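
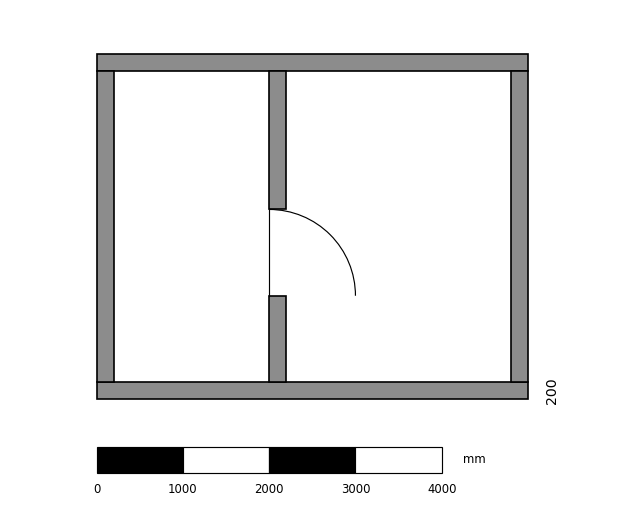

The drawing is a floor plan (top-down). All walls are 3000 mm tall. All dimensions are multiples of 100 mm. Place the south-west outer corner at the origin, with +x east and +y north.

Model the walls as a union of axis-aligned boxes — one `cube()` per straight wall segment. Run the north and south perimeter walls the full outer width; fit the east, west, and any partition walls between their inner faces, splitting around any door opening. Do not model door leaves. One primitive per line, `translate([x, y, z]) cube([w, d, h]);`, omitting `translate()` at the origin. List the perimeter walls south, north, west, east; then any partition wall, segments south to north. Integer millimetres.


cube([5000, 200, 3000]);
translate([0, 3800, 0]) cube([5000, 200, 3000]);
translate([0, 200, 0]) cube([200, 3600, 3000]);
translate([4800, 200, 0]) cube([200, 3600, 3000]);
translate([2000, 200, 0]) cube([200, 1000, 3000]);
translate([2000, 2200, 0]) cube([200, 1600, 3000]);


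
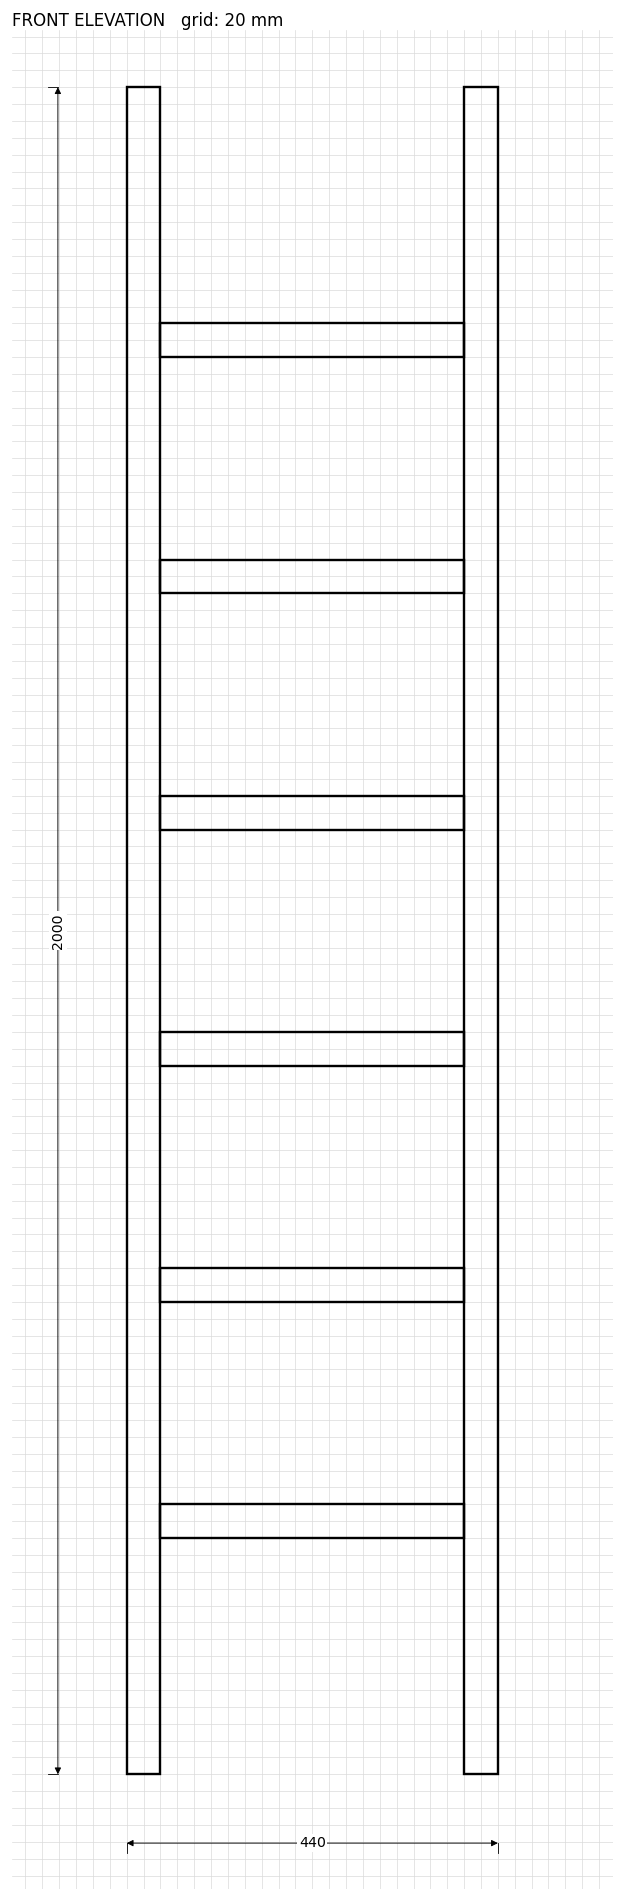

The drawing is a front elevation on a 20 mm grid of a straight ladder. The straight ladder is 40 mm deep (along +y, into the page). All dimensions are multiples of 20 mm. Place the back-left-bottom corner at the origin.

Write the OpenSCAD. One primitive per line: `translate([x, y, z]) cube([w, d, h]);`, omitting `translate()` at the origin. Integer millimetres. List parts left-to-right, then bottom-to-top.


cube([40, 40, 2000]);
translate([40, 0, 280]) cube([360, 40, 40]);
translate([40, 0, 560]) cube([360, 40, 40]);
translate([40, 0, 840]) cube([360, 40, 40]);
translate([40, 0, 1120]) cube([360, 40, 40]);
translate([40, 0, 1400]) cube([360, 40, 40]);
translate([40, 0, 1680]) cube([360, 40, 40]);
translate([400, 0, 0]) cube([40, 40, 2000]);


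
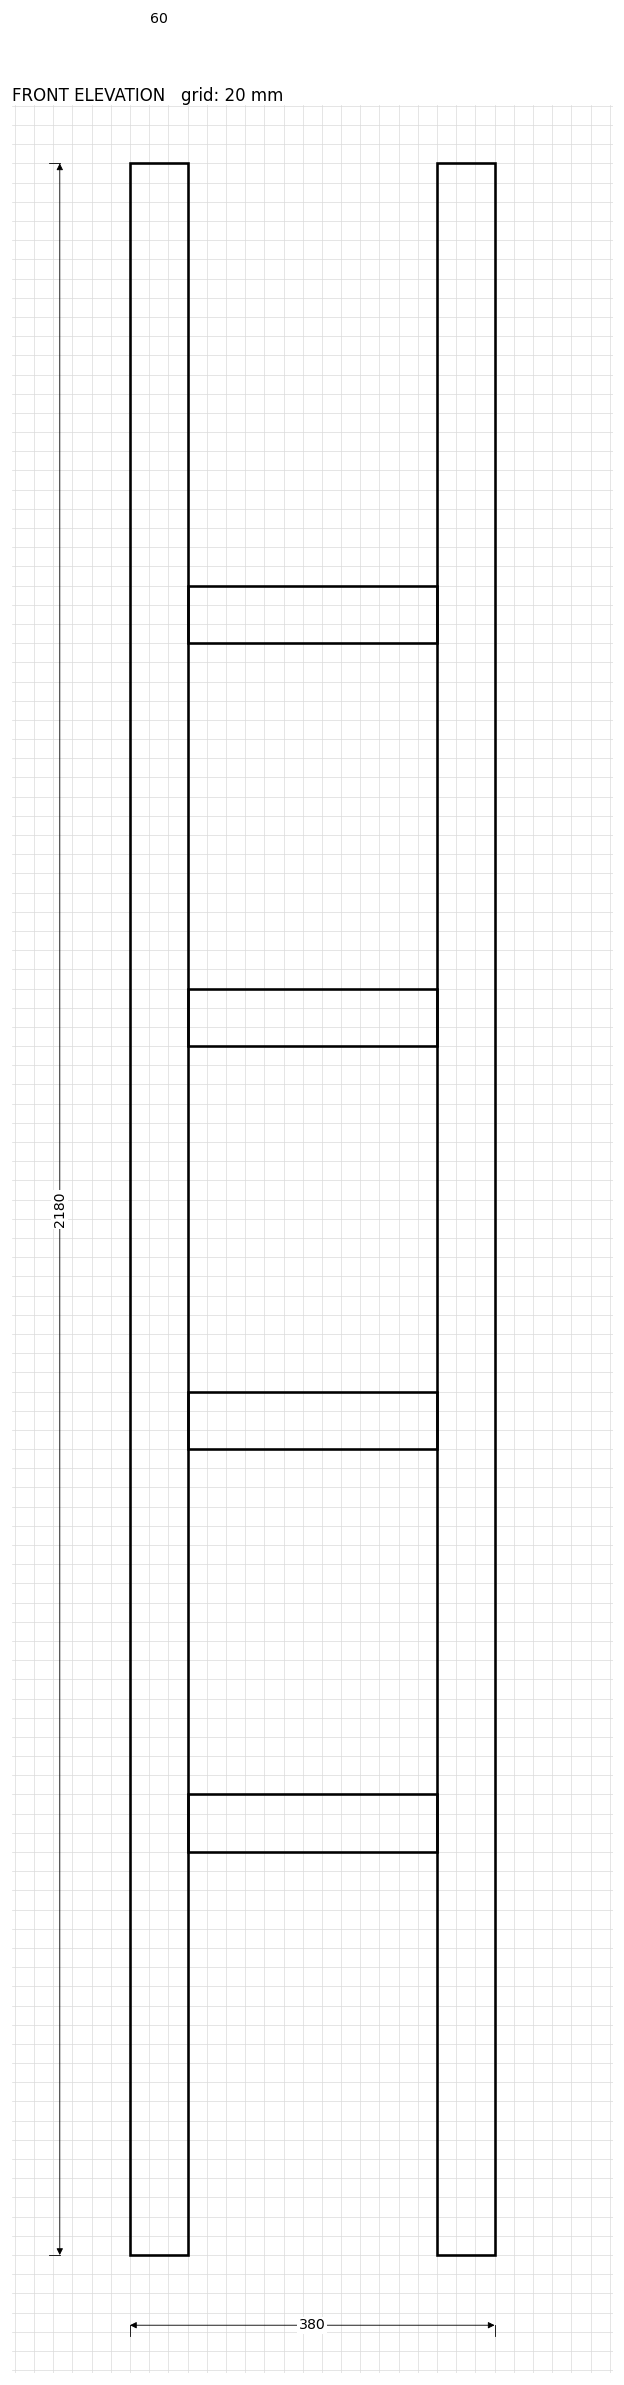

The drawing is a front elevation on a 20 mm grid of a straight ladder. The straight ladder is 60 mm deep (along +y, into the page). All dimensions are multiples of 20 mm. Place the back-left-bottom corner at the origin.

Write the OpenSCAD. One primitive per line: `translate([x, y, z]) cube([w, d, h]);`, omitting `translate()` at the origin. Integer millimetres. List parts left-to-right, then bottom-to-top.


cube([60, 60, 2180]);
translate([60, 0, 420]) cube([260, 60, 60]);
translate([60, 0, 840]) cube([260, 60, 60]);
translate([60, 0, 1260]) cube([260, 60, 60]);
translate([60, 0, 1680]) cube([260, 60, 60]);
translate([320, 0, 0]) cube([60, 60, 2180]);


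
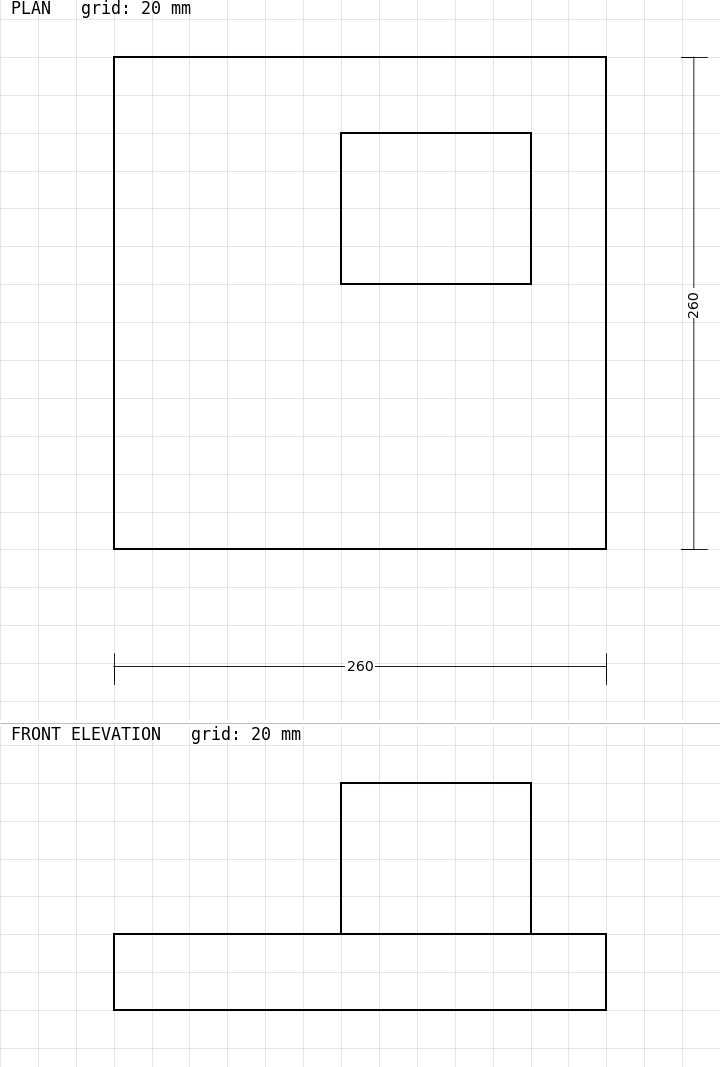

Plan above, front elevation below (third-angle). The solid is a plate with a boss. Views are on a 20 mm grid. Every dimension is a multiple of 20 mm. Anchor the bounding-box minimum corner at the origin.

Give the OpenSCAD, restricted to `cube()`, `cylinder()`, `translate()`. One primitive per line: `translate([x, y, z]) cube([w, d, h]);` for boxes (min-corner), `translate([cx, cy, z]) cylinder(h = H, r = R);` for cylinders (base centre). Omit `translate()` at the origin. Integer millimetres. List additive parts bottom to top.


cube([260, 260, 40]);
translate([120, 140, 40]) cube([100, 80, 80]);


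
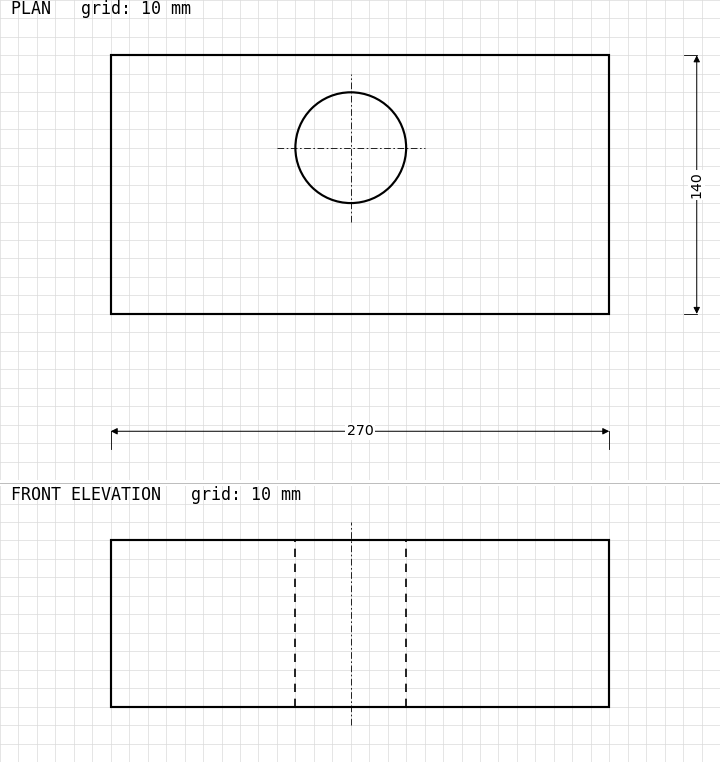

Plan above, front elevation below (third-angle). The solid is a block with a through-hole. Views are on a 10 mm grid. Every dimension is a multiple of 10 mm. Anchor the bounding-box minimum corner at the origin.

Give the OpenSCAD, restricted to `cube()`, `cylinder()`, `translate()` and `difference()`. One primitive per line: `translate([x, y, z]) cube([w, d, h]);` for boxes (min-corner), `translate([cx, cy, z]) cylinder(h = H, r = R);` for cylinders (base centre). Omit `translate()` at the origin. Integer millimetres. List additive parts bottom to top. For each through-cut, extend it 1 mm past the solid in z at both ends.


difference() {
  cube([270, 140, 90]);
  translate([130, 90, -1]) cylinder(h = 92, r = 30);
}


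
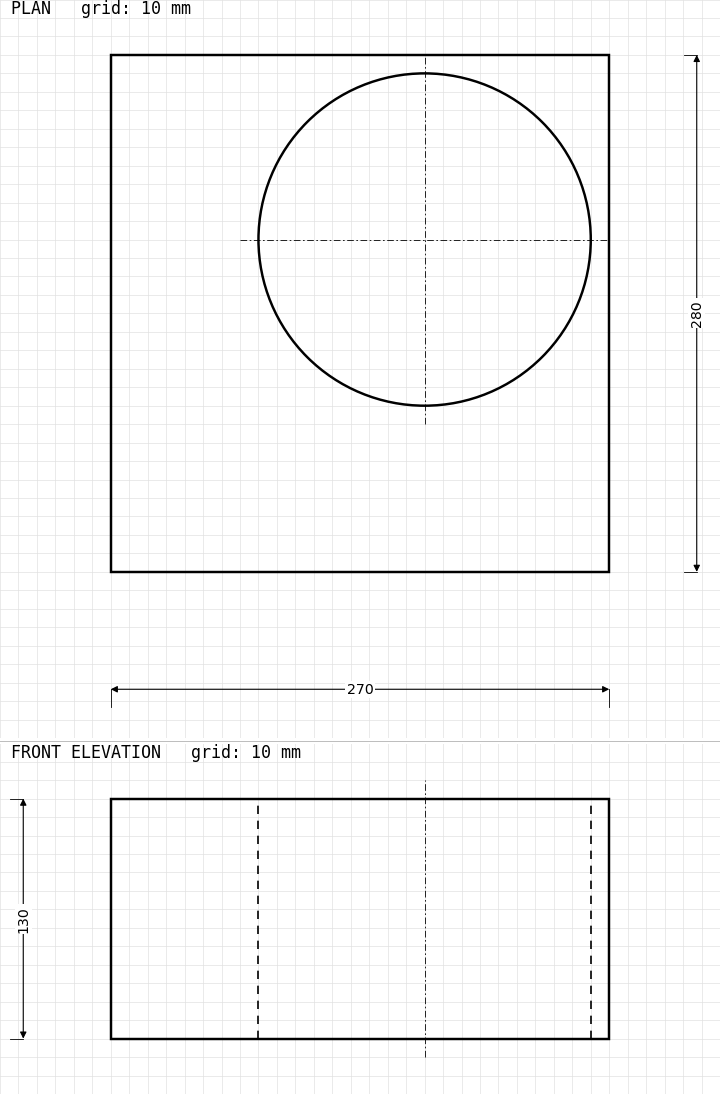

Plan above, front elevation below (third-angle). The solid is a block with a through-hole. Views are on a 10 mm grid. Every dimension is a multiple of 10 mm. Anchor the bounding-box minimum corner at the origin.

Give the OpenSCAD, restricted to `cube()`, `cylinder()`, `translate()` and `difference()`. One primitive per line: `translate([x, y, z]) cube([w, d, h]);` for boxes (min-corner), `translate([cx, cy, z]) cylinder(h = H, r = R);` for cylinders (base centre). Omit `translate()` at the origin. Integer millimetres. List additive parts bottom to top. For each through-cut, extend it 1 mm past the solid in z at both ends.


difference() {
  cube([270, 280, 130]);
  translate([170, 180, -1]) cylinder(h = 132, r = 90);
}


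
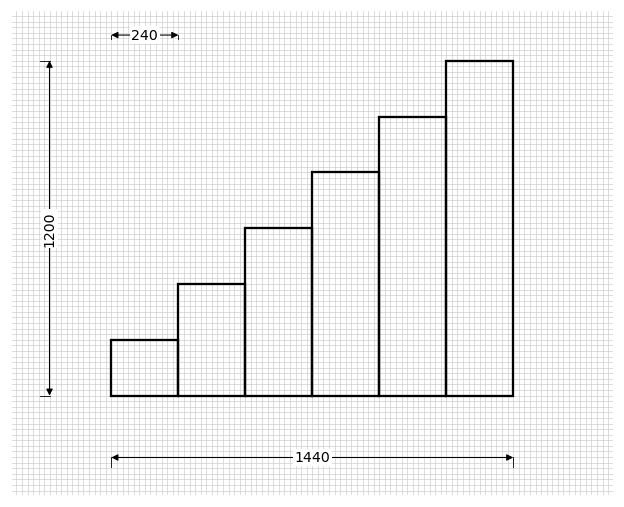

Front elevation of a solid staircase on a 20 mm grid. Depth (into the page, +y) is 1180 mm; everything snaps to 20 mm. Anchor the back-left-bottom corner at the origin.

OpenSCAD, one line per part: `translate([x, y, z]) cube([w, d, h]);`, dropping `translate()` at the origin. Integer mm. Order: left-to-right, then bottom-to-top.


cube([240, 1180, 200]);
translate([240, 0, 0]) cube([240, 1180, 400]);
translate([480, 0, 0]) cube([240, 1180, 600]);
translate([720, 0, 0]) cube([240, 1180, 800]);
translate([960, 0, 0]) cube([240, 1180, 1000]);
translate([1200, 0, 0]) cube([240, 1180, 1200]);


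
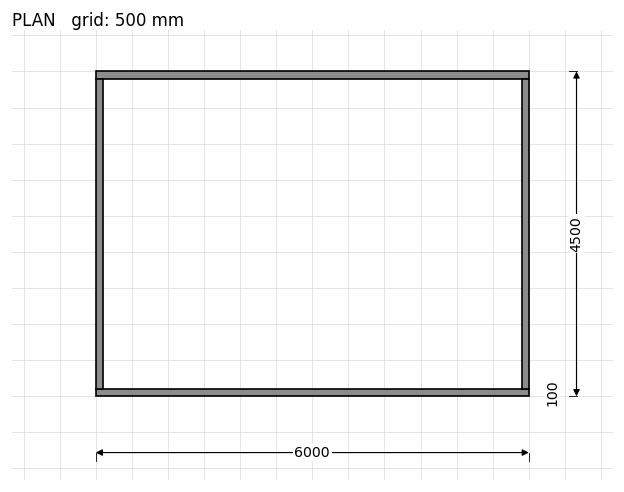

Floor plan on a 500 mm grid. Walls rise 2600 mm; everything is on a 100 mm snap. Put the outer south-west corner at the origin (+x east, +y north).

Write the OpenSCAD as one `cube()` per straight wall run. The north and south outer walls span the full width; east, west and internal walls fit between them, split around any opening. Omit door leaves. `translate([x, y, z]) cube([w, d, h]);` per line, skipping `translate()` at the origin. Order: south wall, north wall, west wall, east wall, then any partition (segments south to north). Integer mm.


cube([6000, 100, 2600]);
translate([0, 4400, 0]) cube([6000, 100, 2600]);
translate([0, 100, 0]) cube([100, 4300, 2600]);
translate([5900, 100, 0]) cube([100, 4300, 2600]);


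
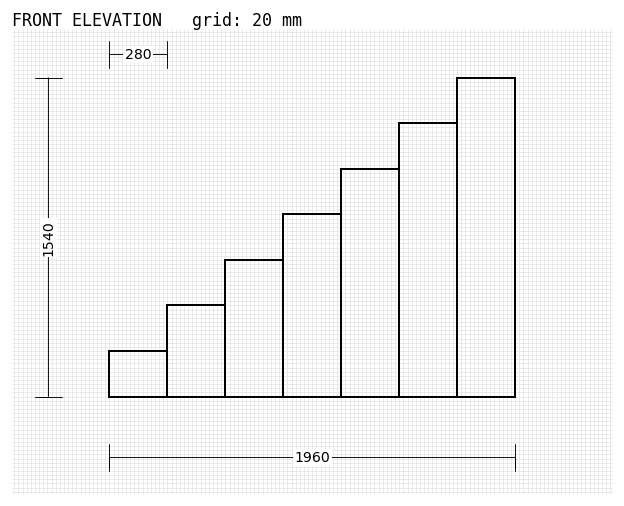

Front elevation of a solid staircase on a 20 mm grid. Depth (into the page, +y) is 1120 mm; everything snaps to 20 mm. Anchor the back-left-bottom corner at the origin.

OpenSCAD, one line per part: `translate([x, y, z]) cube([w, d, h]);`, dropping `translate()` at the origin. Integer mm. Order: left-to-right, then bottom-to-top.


cube([280, 1120, 220]);
translate([280, 0, 0]) cube([280, 1120, 440]);
translate([560, 0, 0]) cube([280, 1120, 660]);
translate([840, 0, 0]) cube([280, 1120, 880]);
translate([1120, 0, 0]) cube([280, 1120, 1100]);
translate([1400, 0, 0]) cube([280, 1120, 1320]);
translate([1680, 0, 0]) cube([280, 1120, 1540]);


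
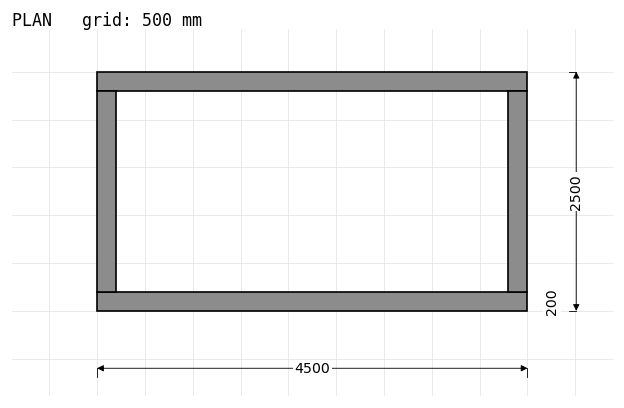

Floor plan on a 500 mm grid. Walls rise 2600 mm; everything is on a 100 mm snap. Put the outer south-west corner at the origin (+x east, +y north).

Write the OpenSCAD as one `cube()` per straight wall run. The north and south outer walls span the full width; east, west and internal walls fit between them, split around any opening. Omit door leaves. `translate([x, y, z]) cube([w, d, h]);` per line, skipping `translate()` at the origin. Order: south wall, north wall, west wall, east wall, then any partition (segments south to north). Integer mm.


cube([4500, 200, 2600]);
translate([0, 2300, 0]) cube([4500, 200, 2600]);
translate([0, 200, 0]) cube([200, 2100, 2600]);
translate([4300, 200, 0]) cube([200, 2100, 2600]);


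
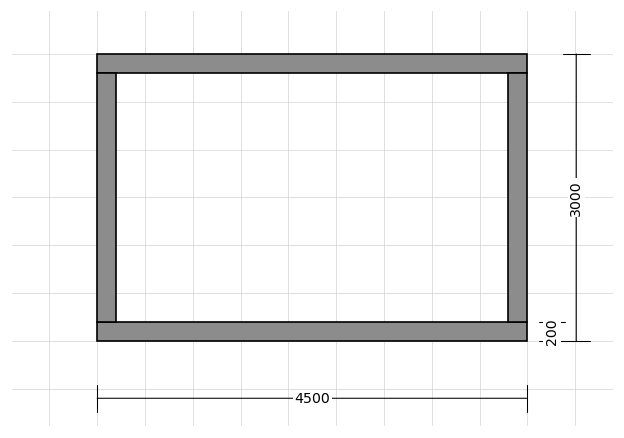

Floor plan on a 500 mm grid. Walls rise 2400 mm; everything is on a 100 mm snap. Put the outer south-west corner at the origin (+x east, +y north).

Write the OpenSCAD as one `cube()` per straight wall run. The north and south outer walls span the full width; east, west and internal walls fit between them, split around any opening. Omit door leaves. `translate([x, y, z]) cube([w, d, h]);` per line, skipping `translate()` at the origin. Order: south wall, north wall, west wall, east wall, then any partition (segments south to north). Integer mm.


cube([4500, 200, 2400]);
translate([0, 2800, 0]) cube([4500, 200, 2400]);
translate([0, 200, 0]) cube([200, 2600, 2400]);
translate([4300, 200, 0]) cube([200, 2600, 2400]);


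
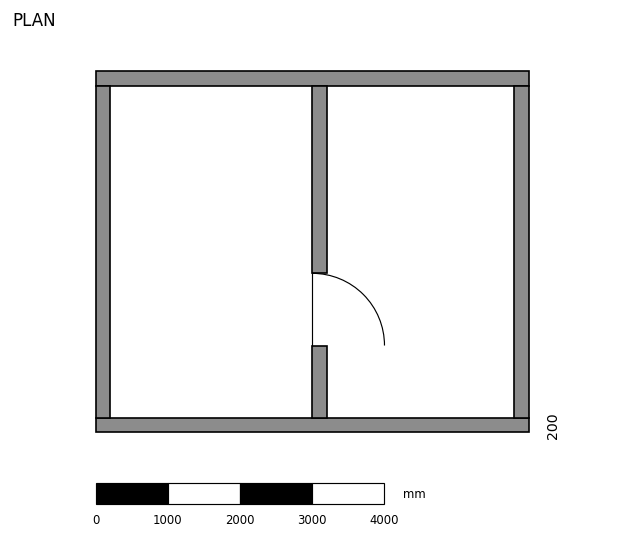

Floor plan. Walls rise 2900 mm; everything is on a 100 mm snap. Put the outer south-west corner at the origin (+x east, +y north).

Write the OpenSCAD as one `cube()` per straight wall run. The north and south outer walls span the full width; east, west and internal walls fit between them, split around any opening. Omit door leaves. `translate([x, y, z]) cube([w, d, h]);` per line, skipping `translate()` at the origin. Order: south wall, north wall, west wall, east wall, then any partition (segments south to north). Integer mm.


cube([6000, 200, 2900]);
translate([0, 4800, 0]) cube([6000, 200, 2900]);
translate([0, 200, 0]) cube([200, 4600, 2900]);
translate([5800, 200, 0]) cube([200, 4600, 2900]);
translate([3000, 200, 0]) cube([200, 1000, 2900]);
translate([3000, 2200, 0]) cube([200, 2600, 2900]);


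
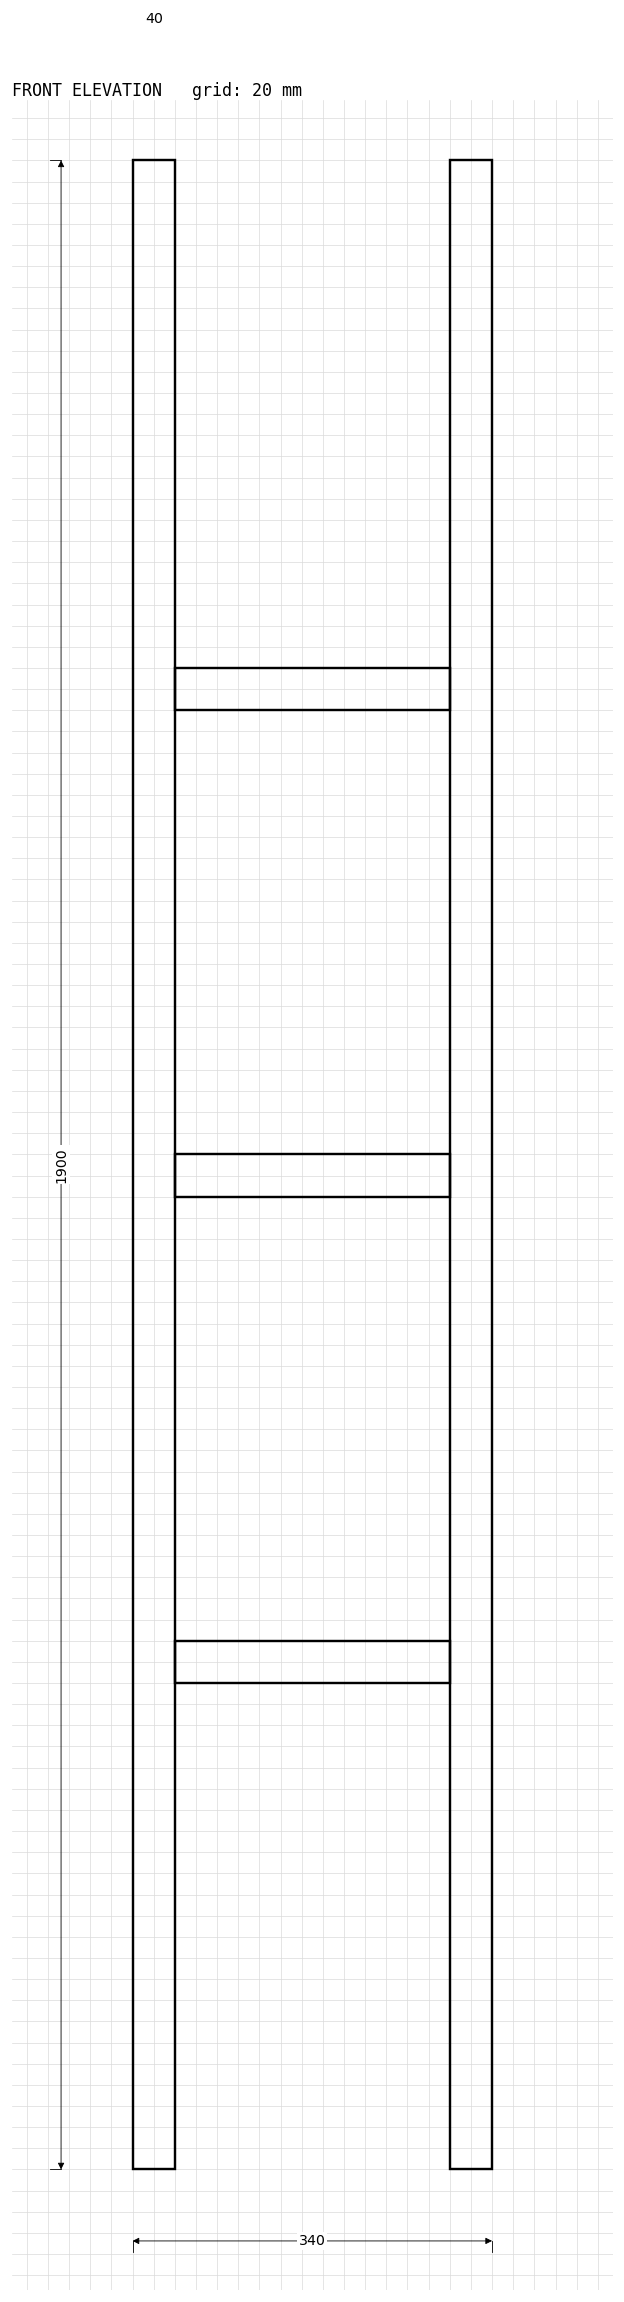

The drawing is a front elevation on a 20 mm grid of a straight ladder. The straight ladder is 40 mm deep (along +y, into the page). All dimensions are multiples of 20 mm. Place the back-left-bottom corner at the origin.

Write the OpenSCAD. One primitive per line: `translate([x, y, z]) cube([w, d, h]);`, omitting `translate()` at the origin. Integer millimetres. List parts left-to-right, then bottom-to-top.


cube([40, 40, 1900]);
translate([40, 0, 460]) cube([260, 40, 40]);
translate([40, 0, 920]) cube([260, 40, 40]);
translate([40, 0, 1380]) cube([260, 40, 40]);
translate([300, 0, 0]) cube([40, 40, 1900]);


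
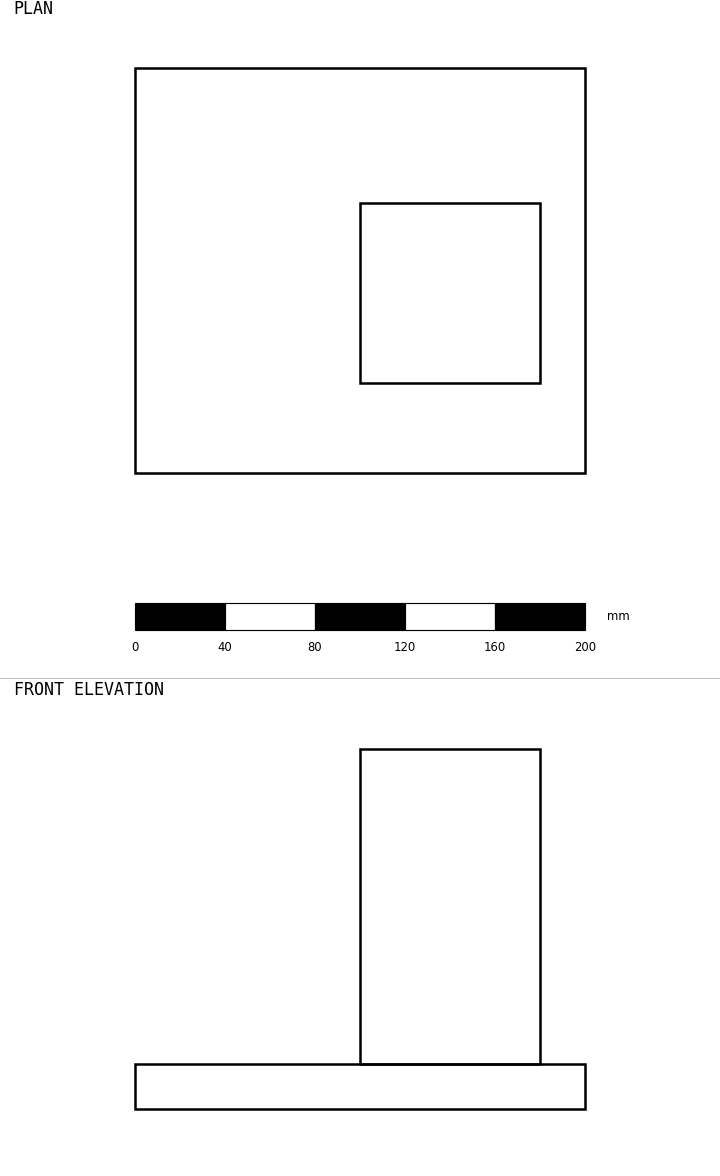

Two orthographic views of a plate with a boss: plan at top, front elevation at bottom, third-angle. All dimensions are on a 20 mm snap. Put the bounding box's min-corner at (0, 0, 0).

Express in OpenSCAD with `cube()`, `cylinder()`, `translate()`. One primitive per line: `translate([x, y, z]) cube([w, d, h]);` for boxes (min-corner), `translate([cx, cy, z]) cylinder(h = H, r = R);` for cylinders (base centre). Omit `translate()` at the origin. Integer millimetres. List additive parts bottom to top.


cube([200, 180, 20]);
translate([100, 40, 20]) cube([80, 80, 140]);


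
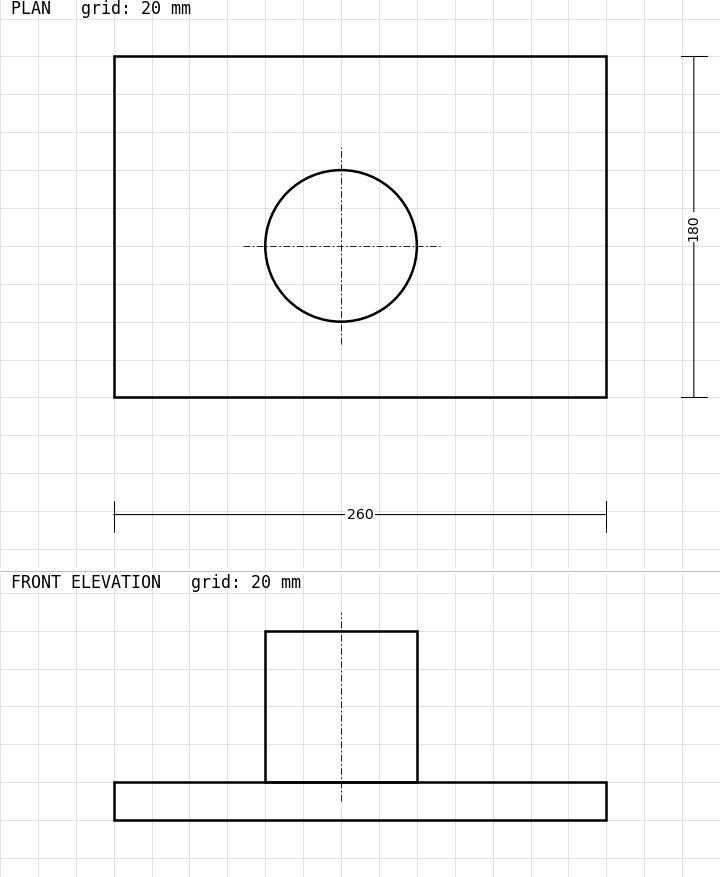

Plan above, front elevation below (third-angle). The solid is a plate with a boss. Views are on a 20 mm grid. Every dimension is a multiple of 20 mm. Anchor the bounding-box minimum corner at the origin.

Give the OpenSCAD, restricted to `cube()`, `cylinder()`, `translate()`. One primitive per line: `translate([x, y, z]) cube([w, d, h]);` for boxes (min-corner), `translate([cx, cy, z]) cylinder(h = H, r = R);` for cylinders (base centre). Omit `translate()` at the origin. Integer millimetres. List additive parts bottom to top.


cube([260, 180, 20]);
translate([120, 80, 20]) cylinder(h = 80, r = 40);


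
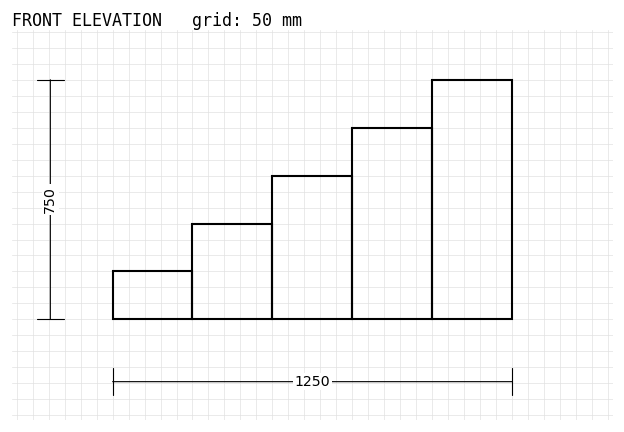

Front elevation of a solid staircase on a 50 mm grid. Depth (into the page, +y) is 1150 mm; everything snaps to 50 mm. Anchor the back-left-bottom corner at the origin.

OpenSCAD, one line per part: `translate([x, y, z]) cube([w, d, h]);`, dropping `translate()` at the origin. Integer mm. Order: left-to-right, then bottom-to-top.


cube([250, 1150, 150]);
translate([250, 0, 0]) cube([250, 1150, 300]);
translate([500, 0, 0]) cube([250, 1150, 450]);
translate([750, 0, 0]) cube([250, 1150, 600]);
translate([1000, 0, 0]) cube([250, 1150, 750]);


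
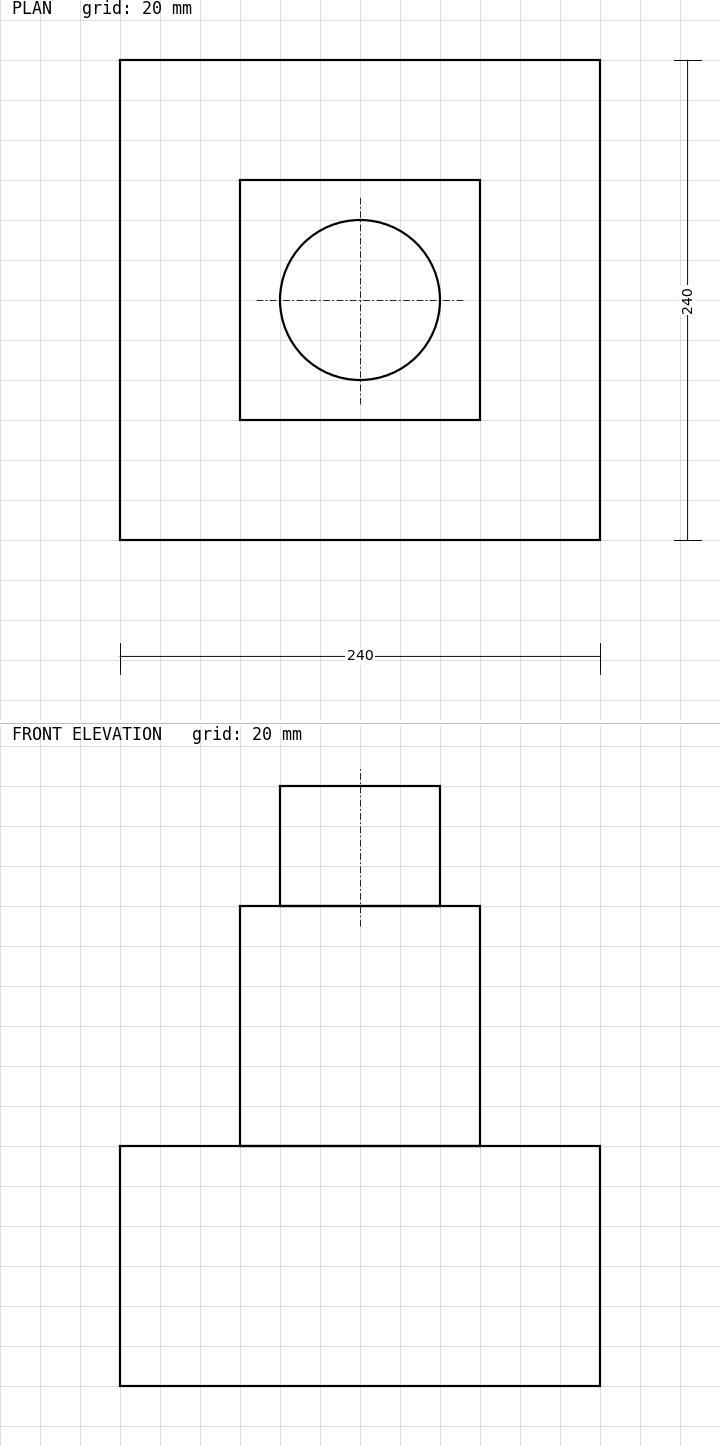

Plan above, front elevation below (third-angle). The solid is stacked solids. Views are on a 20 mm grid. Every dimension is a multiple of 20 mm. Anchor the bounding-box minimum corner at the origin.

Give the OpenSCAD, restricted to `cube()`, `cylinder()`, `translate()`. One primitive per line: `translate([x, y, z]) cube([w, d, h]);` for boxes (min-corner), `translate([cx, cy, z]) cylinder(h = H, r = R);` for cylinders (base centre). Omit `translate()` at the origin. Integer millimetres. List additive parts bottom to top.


cube([240, 240, 120]);
translate([60, 60, 120]) cube([120, 120, 120]);
translate([120, 120, 240]) cylinder(h = 60, r = 40);


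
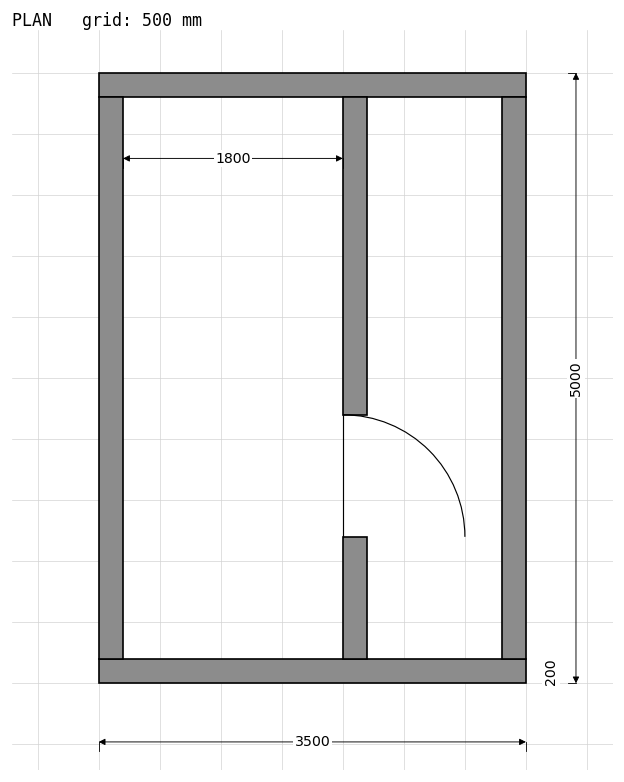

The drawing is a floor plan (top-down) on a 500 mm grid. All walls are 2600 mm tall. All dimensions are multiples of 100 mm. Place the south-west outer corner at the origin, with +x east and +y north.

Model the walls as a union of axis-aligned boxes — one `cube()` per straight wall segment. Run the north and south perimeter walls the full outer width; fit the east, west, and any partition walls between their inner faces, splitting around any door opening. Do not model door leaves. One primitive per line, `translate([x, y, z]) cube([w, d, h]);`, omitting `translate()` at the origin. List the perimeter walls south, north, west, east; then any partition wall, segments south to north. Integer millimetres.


cube([3500, 200, 2600]);
translate([0, 4800, 0]) cube([3500, 200, 2600]);
translate([0, 200, 0]) cube([200, 4600, 2600]);
translate([3300, 200, 0]) cube([200, 4600, 2600]);
translate([2000, 200, 0]) cube([200, 1000, 2600]);
translate([2000, 2200, 0]) cube([200, 2600, 2600]);


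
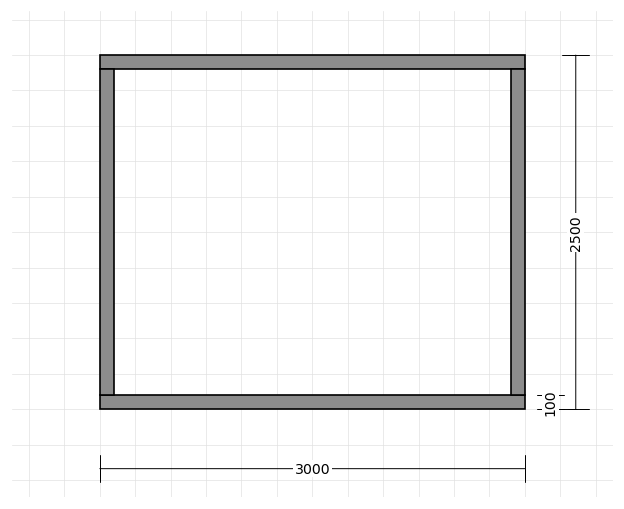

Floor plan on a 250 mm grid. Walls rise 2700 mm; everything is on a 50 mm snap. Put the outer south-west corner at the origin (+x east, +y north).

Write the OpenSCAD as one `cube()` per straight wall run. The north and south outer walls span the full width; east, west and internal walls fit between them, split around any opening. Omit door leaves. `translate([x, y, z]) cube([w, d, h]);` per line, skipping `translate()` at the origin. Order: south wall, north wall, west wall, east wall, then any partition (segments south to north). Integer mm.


cube([3000, 100, 2700]);
translate([0, 2400, 0]) cube([3000, 100, 2700]);
translate([0, 100, 0]) cube([100, 2300, 2700]);
translate([2900, 100, 0]) cube([100, 2300, 2700]);


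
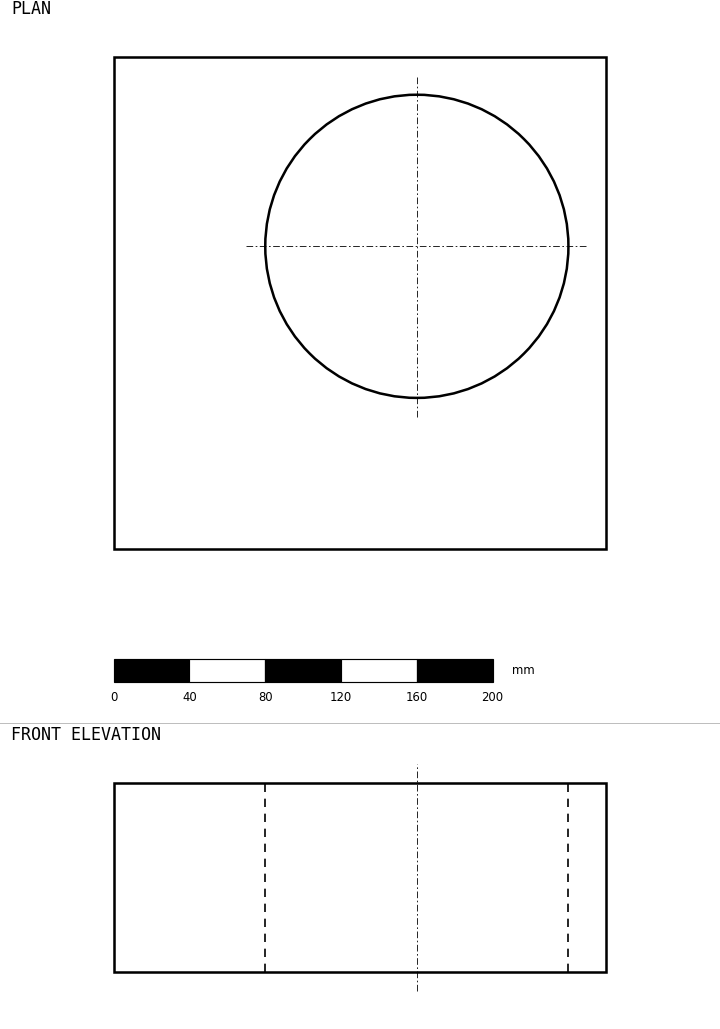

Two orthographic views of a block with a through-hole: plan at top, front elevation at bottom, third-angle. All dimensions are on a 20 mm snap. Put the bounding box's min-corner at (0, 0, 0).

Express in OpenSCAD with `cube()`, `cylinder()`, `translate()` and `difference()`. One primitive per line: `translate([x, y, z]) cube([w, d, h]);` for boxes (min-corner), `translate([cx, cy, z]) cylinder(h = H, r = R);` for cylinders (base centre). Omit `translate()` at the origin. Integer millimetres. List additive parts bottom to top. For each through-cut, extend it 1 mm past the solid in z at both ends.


difference() {
  cube([260, 260, 100]);
  translate([160, 160, -1]) cylinder(h = 102, r = 80);
}


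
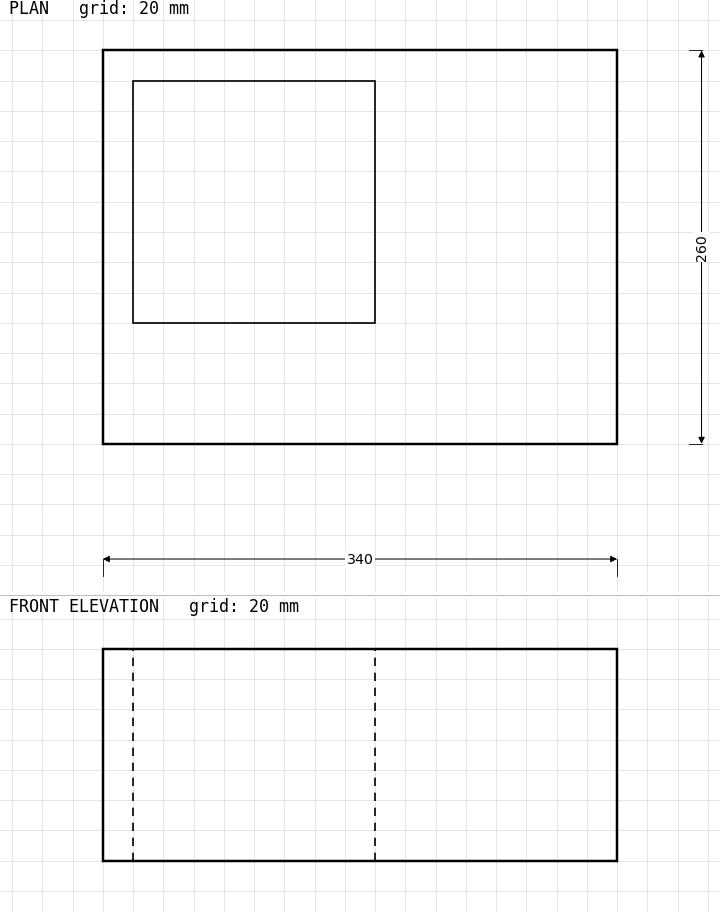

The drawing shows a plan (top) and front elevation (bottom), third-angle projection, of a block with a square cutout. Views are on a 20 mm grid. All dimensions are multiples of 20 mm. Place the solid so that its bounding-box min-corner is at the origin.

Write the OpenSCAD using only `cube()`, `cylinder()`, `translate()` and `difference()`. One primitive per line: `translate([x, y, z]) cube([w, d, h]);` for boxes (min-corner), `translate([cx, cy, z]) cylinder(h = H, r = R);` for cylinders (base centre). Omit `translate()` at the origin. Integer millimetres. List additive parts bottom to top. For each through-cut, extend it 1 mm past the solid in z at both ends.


difference() {
  cube([340, 260, 140]);
  translate([20, 80, -1]) cube([160, 160, 142]);
}


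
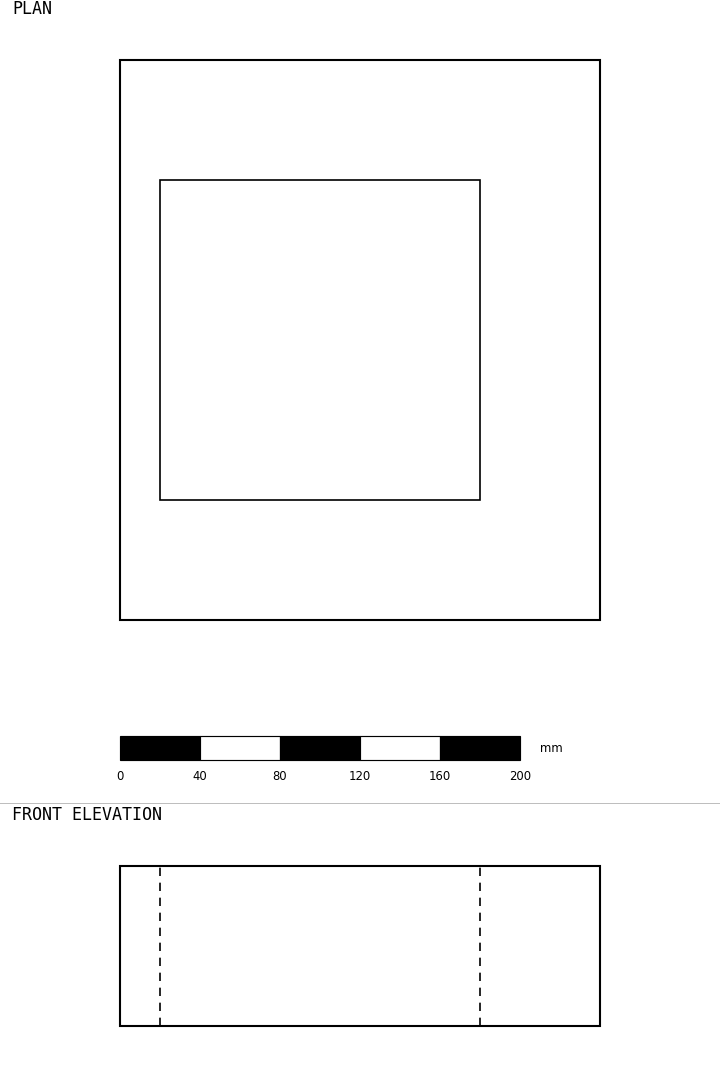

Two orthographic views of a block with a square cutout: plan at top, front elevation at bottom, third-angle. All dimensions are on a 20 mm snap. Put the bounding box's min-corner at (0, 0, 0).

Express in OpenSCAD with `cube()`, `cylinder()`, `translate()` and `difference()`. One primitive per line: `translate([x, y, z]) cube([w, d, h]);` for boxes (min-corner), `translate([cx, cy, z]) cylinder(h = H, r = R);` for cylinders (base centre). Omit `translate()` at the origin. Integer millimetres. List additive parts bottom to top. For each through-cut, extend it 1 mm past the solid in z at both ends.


difference() {
  cube([240, 280, 80]);
  translate([20, 60, -1]) cube([160, 160, 82]);
}


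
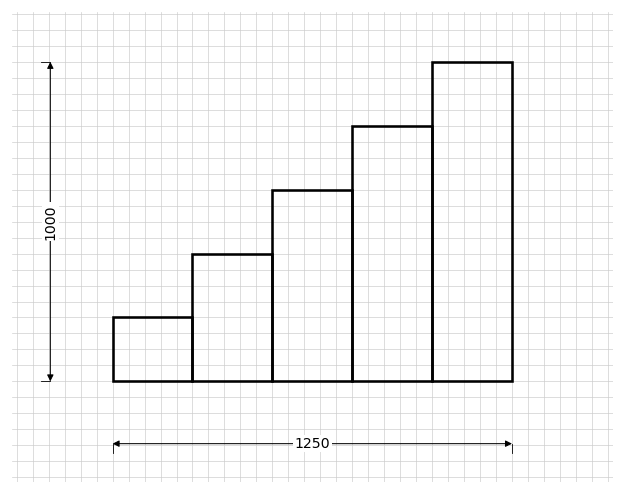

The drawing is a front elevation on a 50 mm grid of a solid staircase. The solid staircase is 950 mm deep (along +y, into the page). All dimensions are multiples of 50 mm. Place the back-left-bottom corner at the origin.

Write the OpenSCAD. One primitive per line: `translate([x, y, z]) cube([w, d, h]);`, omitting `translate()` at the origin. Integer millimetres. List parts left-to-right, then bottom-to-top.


cube([250, 950, 200]);
translate([250, 0, 0]) cube([250, 950, 400]);
translate([500, 0, 0]) cube([250, 950, 600]);
translate([750, 0, 0]) cube([250, 950, 800]);
translate([1000, 0, 0]) cube([250, 950, 1000]);


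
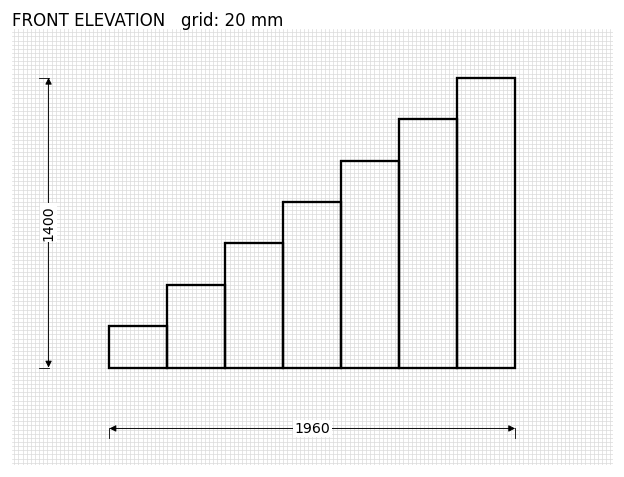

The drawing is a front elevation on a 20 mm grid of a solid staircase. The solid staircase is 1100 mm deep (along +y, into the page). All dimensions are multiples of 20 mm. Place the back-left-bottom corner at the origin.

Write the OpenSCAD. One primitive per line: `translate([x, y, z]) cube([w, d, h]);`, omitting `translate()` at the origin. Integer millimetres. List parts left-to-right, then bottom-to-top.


cube([280, 1100, 200]);
translate([280, 0, 0]) cube([280, 1100, 400]);
translate([560, 0, 0]) cube([280, 1100, 600]);
translate([840, 0, 0]) cube([280, 1100, 800]);
translate([1120, 0, 0]) cube([280, 1100, 1000]);
translate([1400, 0, 0]) cube([280, 1100, 1200]);
translate([1680, 0, 0]) cube([280, 1100, 1400]);


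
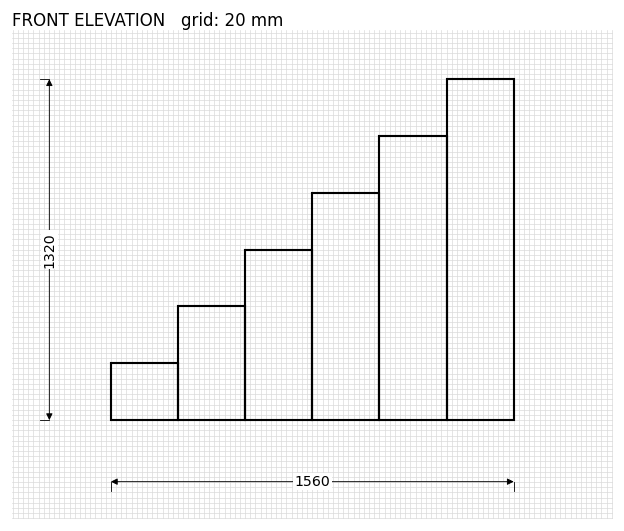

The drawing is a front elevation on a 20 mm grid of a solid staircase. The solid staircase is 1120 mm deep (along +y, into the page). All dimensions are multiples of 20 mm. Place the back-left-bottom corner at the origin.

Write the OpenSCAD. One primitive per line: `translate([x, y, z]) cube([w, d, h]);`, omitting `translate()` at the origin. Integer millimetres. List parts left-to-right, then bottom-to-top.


cube([260, 1120, 220]);
translate([260, 0, 0]) cube([260, 1120, 440]);
translate([520, 0, 0]) cube([260, 1120, 660]);
translate([780, 0, 0]) cube([260, 1120, 880]);
translate([1040, 0, 0]) cube([260, 1120, 1100]);
translate([1300, 0, 0]) cube([260, 1120, 1320]);


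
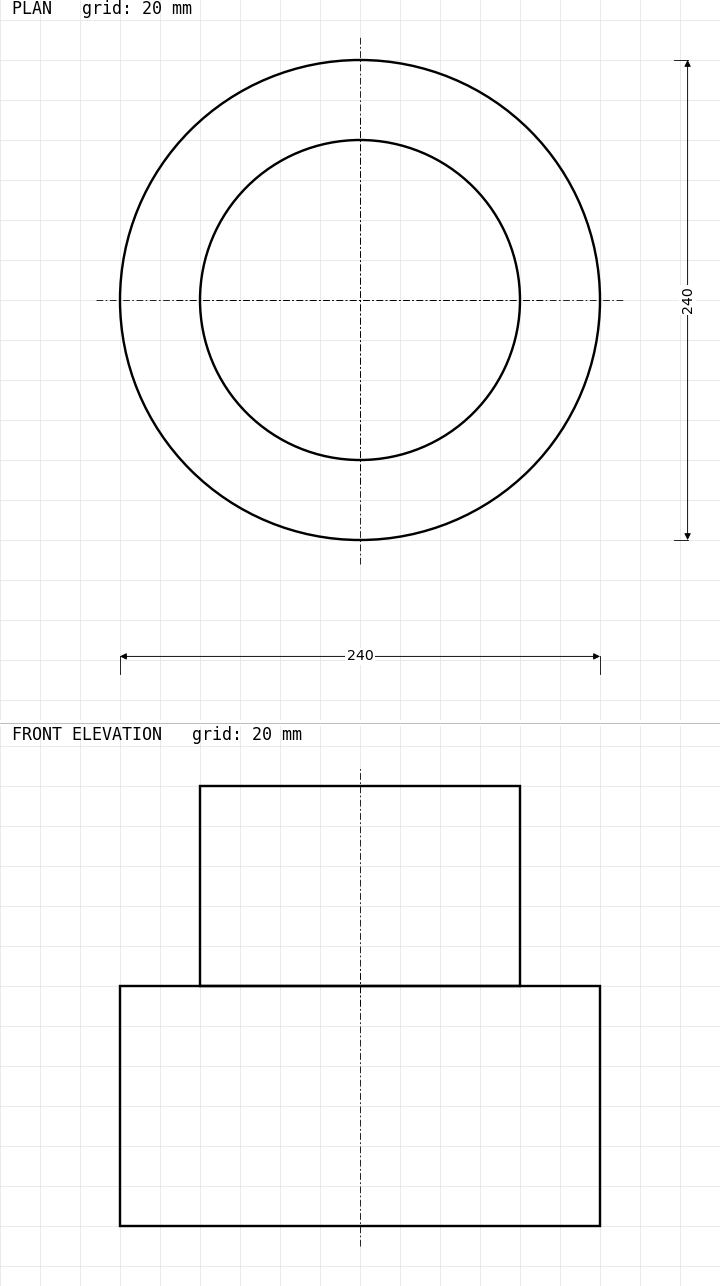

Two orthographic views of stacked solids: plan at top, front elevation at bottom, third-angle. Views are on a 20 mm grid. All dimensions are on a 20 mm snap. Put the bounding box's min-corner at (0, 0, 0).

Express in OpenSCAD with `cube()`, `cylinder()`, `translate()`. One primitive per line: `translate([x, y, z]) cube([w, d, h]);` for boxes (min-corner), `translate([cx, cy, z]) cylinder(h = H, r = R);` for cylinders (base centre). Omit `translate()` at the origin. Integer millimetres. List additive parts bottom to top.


translate([120, 120, 0]) cylinder(h = 120, r = 120);
translate([120, 120, 120]) cylinder(h = 100, r = 80);


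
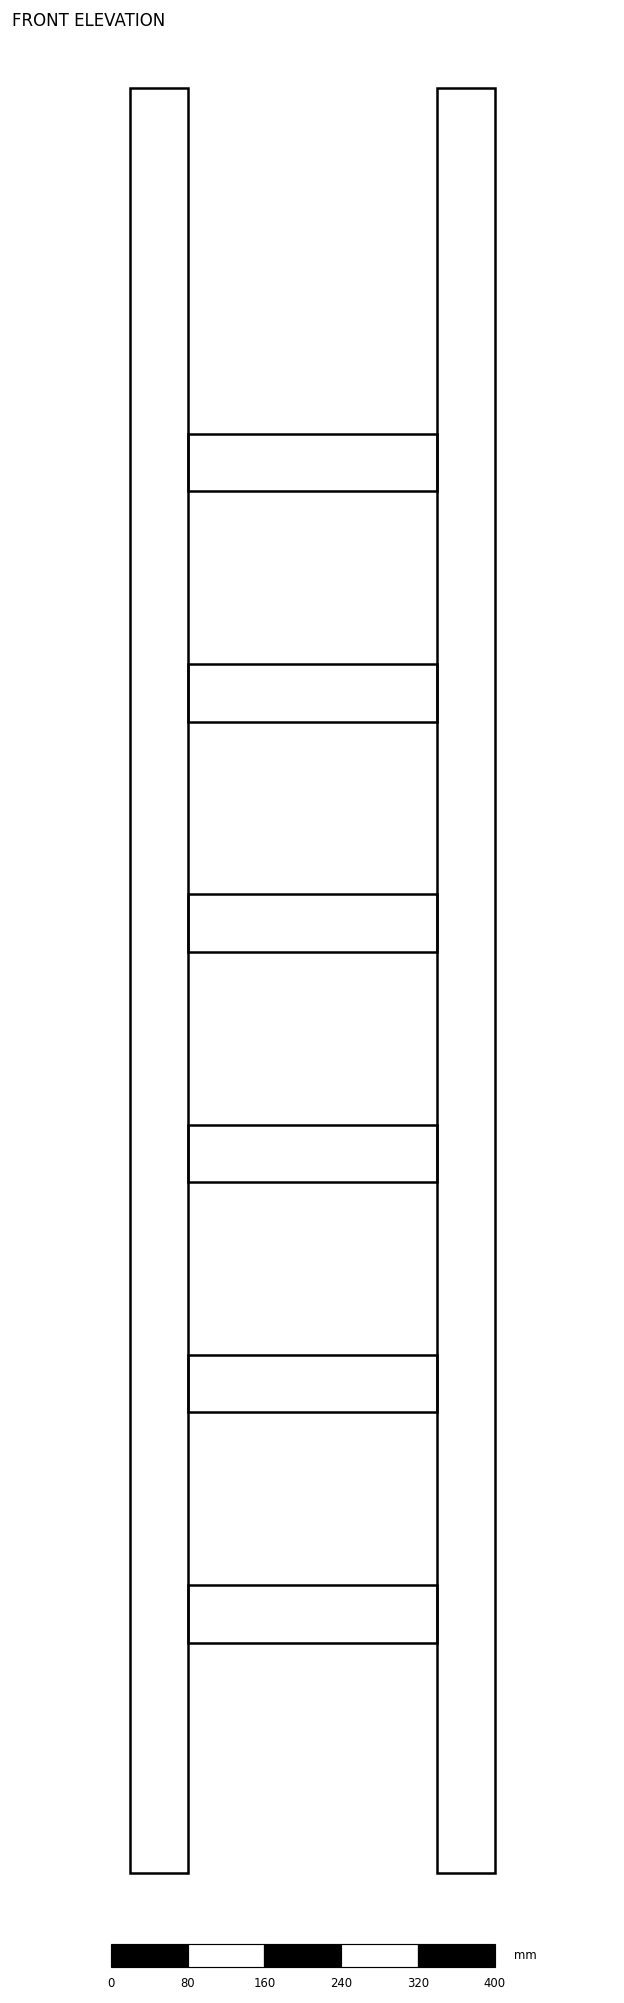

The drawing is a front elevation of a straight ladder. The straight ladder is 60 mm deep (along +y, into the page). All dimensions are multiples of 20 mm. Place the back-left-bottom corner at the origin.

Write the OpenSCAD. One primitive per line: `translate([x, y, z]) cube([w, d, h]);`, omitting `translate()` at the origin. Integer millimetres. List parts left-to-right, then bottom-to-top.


cube([60, 60, 1860]);
translate([60, 0, 240]) cube([260, 60, 60]);
translate([60, 0, 480]) cube([260, 60, 60]);
translate([60, 0, 720]) cube([260, 60, 60]);
translate([60, 0, 960]) cube([260, 60, 60]);
translate([60, 0, 1200]) cube([260, 60, 60]);
translate([60, 0, 1440]) cube([260, 60, 60]);
translate([320, 0, 0]) cube([60, 60, 1860]);


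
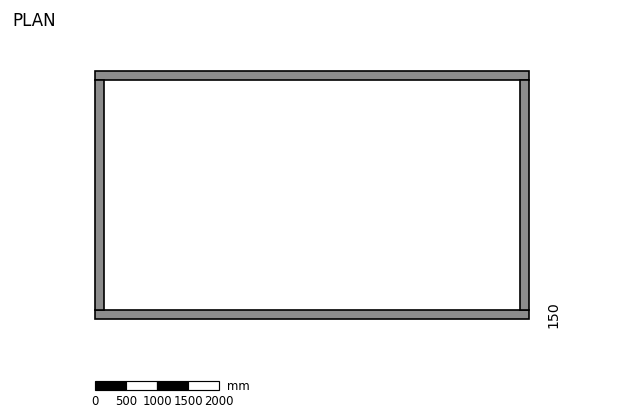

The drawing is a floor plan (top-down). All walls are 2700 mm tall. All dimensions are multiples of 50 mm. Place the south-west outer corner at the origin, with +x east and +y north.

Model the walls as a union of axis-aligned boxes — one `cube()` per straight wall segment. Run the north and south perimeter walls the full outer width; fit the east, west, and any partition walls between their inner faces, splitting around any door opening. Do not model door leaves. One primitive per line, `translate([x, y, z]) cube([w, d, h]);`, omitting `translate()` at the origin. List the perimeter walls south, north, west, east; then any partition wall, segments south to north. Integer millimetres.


cube([7000, 150, 2700]);
translate([0, 3850, 0]) cube([7000, 150, 2700]);
translate([0, 150, 0]) cube([150, 3700, 2700]);
translate([6850, 150, 0]) cube([150, 3700, 2700]);


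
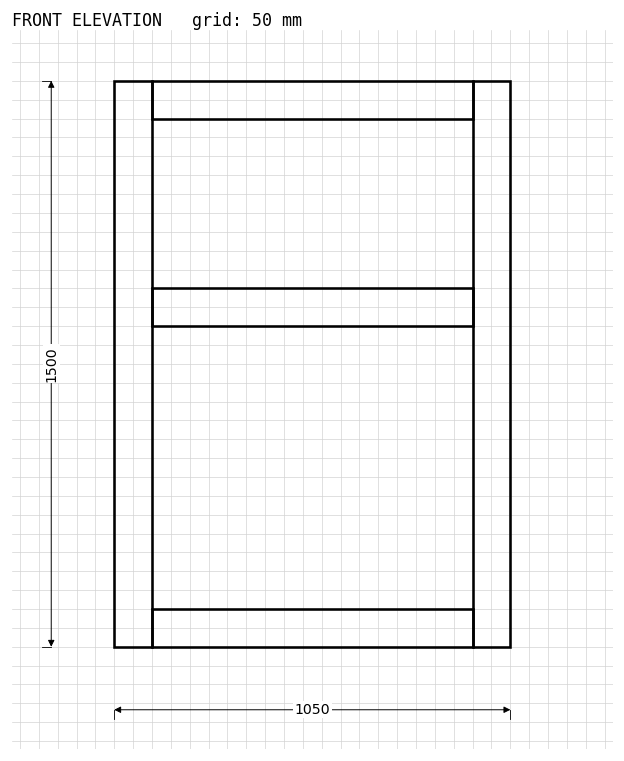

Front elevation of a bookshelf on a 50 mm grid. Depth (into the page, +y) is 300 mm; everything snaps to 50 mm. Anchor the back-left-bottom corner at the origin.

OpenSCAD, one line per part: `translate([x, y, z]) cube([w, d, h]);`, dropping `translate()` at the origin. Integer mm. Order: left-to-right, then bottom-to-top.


cube([100, 300, 1500]);
translate([100, 0, 0]) cube([850, 300, 100]);
translate([100, 0, 850]) cube([850, 300, 100]);
translate([100, 0, 1400]) cube([850, 300, 100]);
translate([950, 0, 0]) cube([100, 300, 1500]);


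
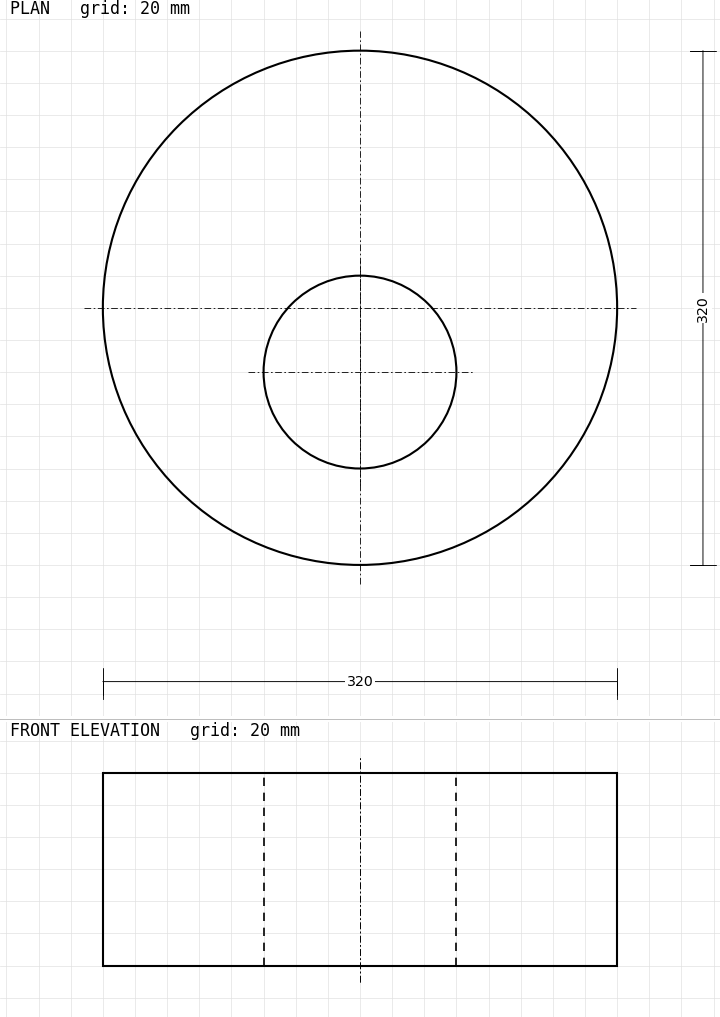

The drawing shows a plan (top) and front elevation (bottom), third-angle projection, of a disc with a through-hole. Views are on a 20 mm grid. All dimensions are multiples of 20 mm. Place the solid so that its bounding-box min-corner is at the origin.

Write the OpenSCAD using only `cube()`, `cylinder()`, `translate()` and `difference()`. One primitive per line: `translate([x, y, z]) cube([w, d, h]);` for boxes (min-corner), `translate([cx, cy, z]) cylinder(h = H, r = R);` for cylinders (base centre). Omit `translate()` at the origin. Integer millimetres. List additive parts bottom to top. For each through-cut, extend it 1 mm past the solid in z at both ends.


difference() {
  translate([160, 160, 0]) cylinder(h = 120, r = 160);
  translate([160, 120, -1]) cylinder(h = 122, r = 60);
}


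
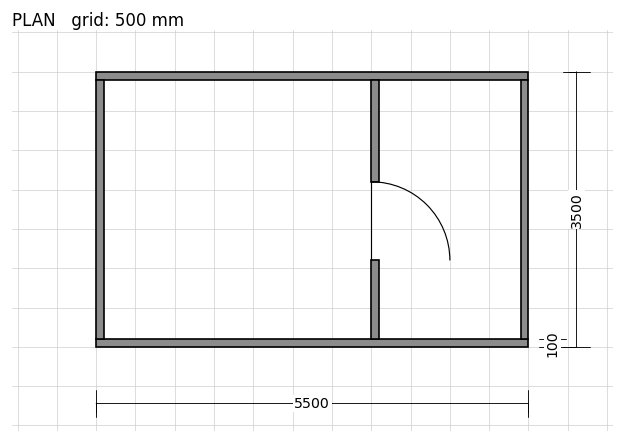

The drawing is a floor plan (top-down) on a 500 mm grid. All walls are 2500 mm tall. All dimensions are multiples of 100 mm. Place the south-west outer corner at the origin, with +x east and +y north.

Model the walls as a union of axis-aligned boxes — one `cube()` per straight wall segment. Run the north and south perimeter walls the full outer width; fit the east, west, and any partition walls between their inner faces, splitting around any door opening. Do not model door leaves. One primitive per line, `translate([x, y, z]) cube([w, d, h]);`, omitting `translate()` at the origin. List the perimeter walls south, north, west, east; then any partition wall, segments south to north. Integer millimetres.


cube([5500, 100, 2500]);
translate([0, 3400, 0]) cube([5500, 100, 2500]);
translate([0, 100, 0]) cube([100, 3300, 2500]);
translate([5400, 100, 0]) cube([100, 3300, 2500]);
translate([3500, 100, 0]) cube([100, 1000, 2500]);
translate([3500, 2100, 0]) cube([100, 1300, 2500]);


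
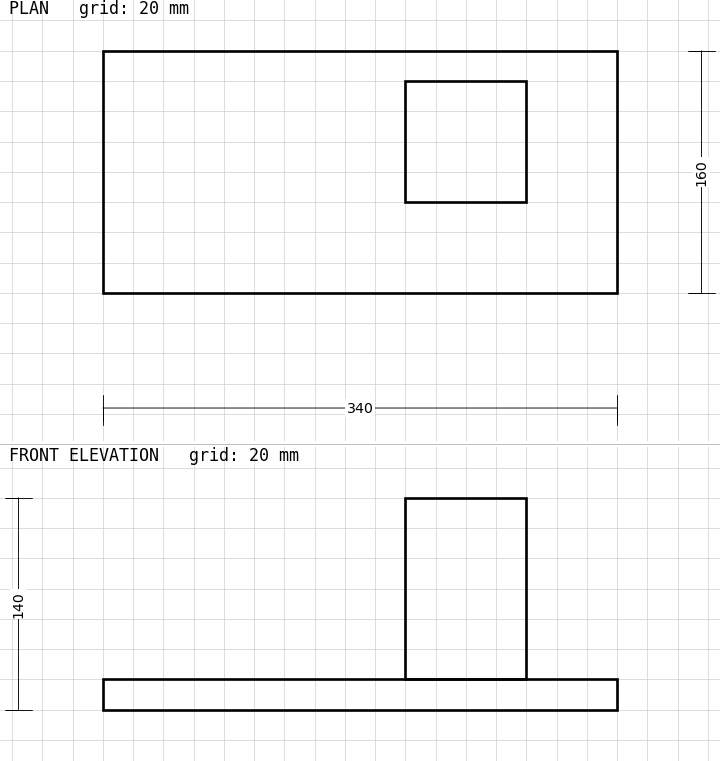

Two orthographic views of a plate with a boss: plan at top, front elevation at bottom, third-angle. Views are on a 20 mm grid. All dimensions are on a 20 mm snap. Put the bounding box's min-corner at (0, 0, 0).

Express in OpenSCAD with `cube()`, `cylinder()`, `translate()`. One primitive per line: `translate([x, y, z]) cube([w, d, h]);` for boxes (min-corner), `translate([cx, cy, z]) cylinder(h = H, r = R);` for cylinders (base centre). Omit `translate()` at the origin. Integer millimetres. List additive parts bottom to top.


cube([340, 160, 20]);
translate([200, 60, 20]) cube([80, 80, 120]);


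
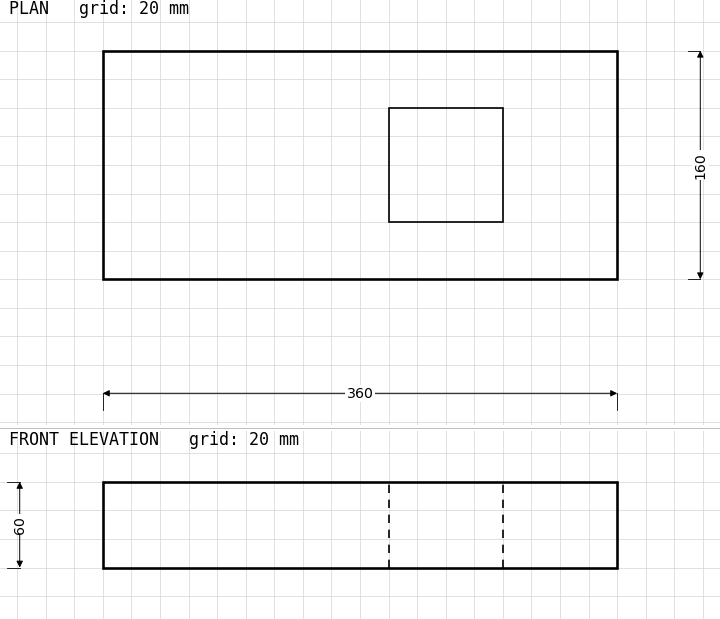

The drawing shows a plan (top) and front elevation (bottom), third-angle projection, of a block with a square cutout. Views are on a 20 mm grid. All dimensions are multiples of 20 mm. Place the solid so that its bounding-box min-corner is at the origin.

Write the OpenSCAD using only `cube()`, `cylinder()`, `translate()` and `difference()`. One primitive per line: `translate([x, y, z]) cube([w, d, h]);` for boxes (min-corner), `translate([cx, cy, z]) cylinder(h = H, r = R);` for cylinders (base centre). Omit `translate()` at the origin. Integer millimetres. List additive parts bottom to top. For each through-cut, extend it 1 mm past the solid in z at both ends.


difference() {
  cube([360, 160, 60]);
  translate([200, 40, -1]) cube([80, 80, 62]);
}


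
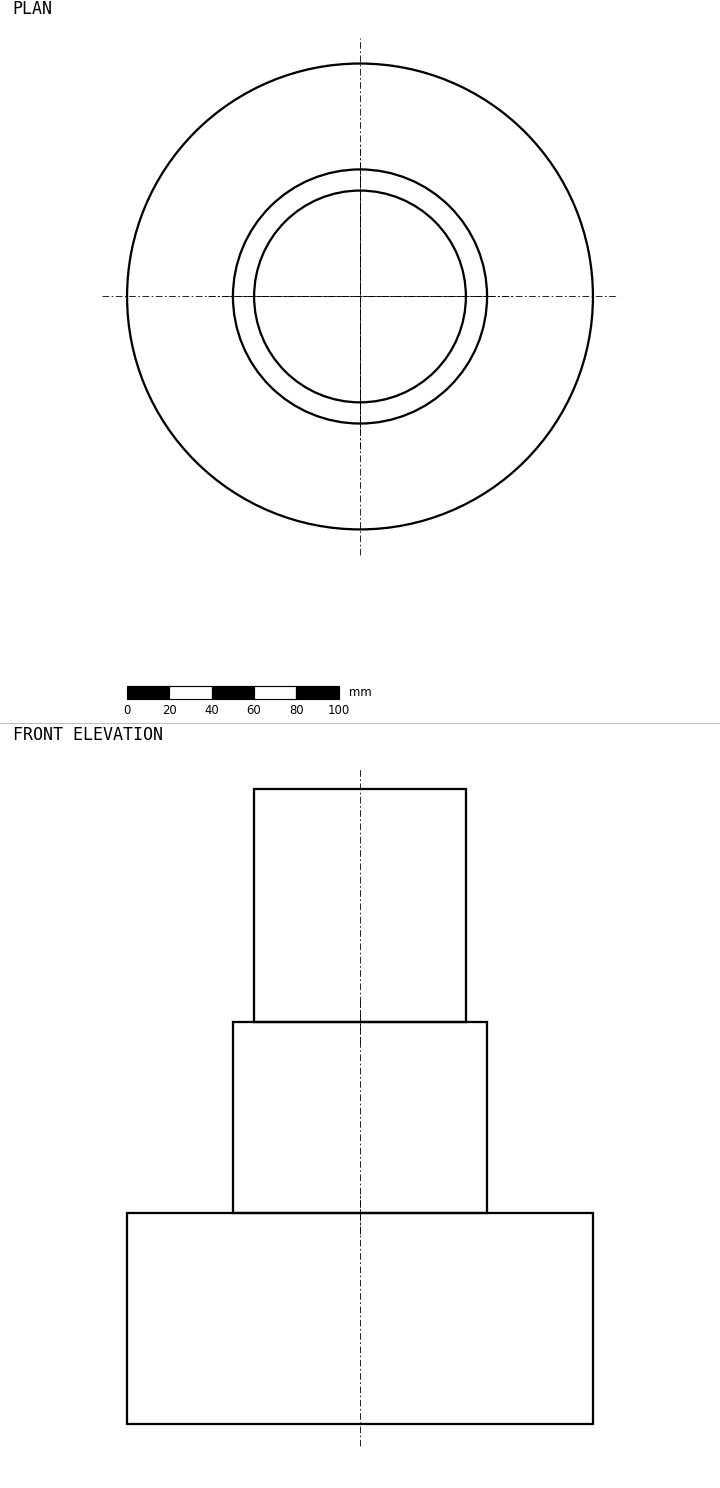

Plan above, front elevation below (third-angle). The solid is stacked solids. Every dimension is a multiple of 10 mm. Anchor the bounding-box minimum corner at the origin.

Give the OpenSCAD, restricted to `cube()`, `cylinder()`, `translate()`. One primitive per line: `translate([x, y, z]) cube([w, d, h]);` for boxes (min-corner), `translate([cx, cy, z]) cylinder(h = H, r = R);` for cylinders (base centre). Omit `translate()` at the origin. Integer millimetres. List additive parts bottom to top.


translate([110, 110, 0]) cylinder(h = 100, r = 110);
translate([110, 110, 100]) cylinder(h = 90, r = 60);
translate([110, 110, 190]) cylinder(h = 110, r = 50);


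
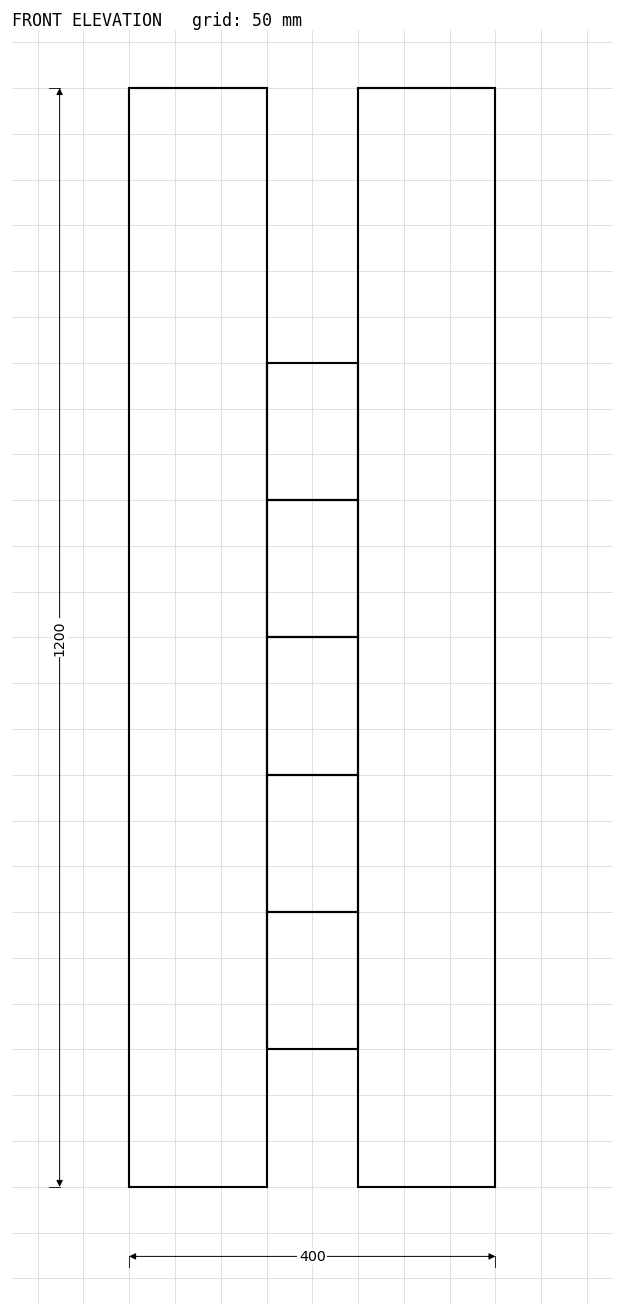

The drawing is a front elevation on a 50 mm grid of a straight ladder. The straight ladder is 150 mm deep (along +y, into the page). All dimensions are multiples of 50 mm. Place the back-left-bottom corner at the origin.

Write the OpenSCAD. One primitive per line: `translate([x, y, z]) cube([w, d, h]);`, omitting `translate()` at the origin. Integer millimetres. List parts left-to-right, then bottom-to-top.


cube([150, 150, 1200]);
translate([150, 0, 150]) cube([100, 150, 150]);
translate([150, 0, 300]) cube([100, 150, 150]);
translate([150, 0, 450]) cube([100, 150, 150]);
translate([150, 0, 600]) cube([100, 150, 150]);
translate([150, 0, 750]) cube([100, 150, 150]);
translate([250, 0, 0]) cube([150, 150, 1200]);
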